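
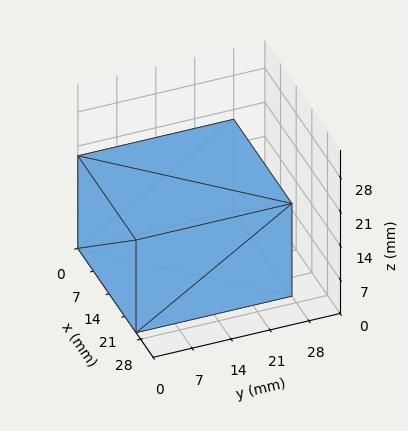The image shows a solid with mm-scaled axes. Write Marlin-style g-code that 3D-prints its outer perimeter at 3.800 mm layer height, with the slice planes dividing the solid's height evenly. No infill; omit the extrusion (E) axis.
Reading the render: the shape is a rectangular box, roughly 26 × 28 mm footprint and 19 mm tall (dimensions read to the nearest mm from the axis ticks). For the g-code, the solid's height is divided into equal slices at the stated Δz and each level perimeter traced with G1 moves after a G0 lift.

; perimeter-only toolpath
G21 ; units = mm
G90 ; absolute positioning
G28 ; home
; layer 1
G0 Z3.800
G0 X0.000 Y0.000
G1 X26.000 Y0.000
G1 X26.000 Y28.000
G1 X0.000 Y28.000
G1 X0.000 Y0.000
; layer 2
G0 Z7.600
G0 X0.000 Y0.000
G1 X26.000 Y0.000
G1 X26.000 Y28.000
G1 X0.000 Y28.000
G1 X0.000 Y0.000
; layer 3
G0 Z11.400
G0 X0.000 Y0.000
G1 X26.000 Y0.000
G1 X26.000 Y28.000
G1 X0.000 Y28.000
G1 X0.000 Y0.000
; layer 4
G0 Z15.200
G0 X0.000 Y0.000
G1 X26.000 Y0.000
G1 X26.000 Y28.000
G1 X0.000 Y28.000
G1 X0.000 Y0.000
; layer 5
G0 Z19.000
G0 X0.000 Y0.000
G1 X26.000 Y0.000
G1 X26.000 Y28.000
G1 X0.000 Y28.000
G1 X0.000 Y0.000
M2 ; end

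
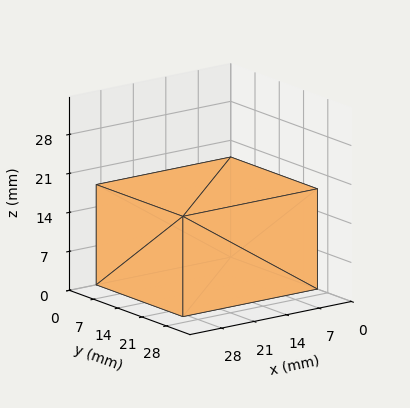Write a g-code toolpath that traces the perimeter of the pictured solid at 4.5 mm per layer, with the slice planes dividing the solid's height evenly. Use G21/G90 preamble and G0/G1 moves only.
Reading the render: the shape is a rectangular box, roughly 29 × 25 mm footprint and 18 mm tall (dimensions read to the nearest mm from the axis ticks). For the g-code, the solid's height is divided into equal slices at the stated Δz and each level perimeter traced with G1 moves after a G0 lift.

; perimeter-only toolpath
G21 ; units = mm
G90 ; absolute positioning
G28 ; home
; layer 1
G0 Z4.5
G0 X0.0 Y0.0
G1 X29.0 Y0.0
G1 X29.0 Y25.0
G1 X0.0 Y25.0
G1 X0.0 Y0.0
; layer 2
G0 Z9.0
G0 X0.0 Y0.0
G1 X29.0 Y0.0
G1 X29.0 Y25.0
G1 X0.0 Y25.0
G1 X0.0 Y0.0
; layer 3
G0 Z13.5
G0 X0.0 Y0.0
G1 X29.0 Y0.0
G1 X29.0 Y25.0
G1 X0.0 Y25.0
G1 X0.0 Y0.0
; layer 4
G0 Z18.0
G0 X0.0 Y0.0
G1 X29.0 Y0.0
G1 X29.0 Y25.0
G1 X0.0 Y25.0
G1 X0.0 Y0.0
M2 ; end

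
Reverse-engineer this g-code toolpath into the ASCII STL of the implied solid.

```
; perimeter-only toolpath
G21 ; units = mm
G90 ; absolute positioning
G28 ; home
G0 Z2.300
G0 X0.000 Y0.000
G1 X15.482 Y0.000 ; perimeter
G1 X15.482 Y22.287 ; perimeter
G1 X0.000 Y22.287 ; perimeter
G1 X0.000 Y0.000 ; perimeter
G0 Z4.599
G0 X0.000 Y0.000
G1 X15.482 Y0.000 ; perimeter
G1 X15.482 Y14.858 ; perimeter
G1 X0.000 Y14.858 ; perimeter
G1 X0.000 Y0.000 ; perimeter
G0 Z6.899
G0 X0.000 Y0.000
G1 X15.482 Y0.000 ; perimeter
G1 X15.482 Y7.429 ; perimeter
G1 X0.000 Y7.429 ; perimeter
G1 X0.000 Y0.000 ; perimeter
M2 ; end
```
solid part
  facet normal 0.0000 0.0000 -1.0000
    outer loop
      vertex 15.482 29.716 0.000
      vertex 15.482 0.000 0.000
      vertex 0.000 0.000 0.000
    endloop
  endfacet
  facet normal 0.0000 0.0000 -1.0000
    outer loop
      vertex 0.000 29.716 0.000
      vertex 15.482 29.716 0.000
      vertex 0.000 0.000 0.000
    endloop
  endfacet
  facet normal 0.0000 -1.0000 0.0000
    outer loop
      vertex 0.000 0.000 0.000
      vertex 15.482 0.000 0.000
      vertex 15.482 0.000 9.198
    endloop
  endfacet
  facet normal 0.0000 -1.0000 0.0000
    outer loop
      vertex 0.000 0.000 0.000
      vertex 15.482 0.000 9.198
      vertex 0.000 0.000 9.198
    endloop
  endfacet
  facet normal 0.0000 0.2957 0.9553
    outer loop
      vertex 0.000 0.000 9.198
      vertex 15.482 0.000 9.198
      vertex 15.482 29.716 0.000
    endloop
  endfacet
  facet normal 0.0000 0.2957 0.9553
    outer loop
      vertex 0.000 0.000 9.198
      vertex 15.482 29.716 0.000
      vertex 0.000 29.716 0.000
    endloop
  endfacet
  facet normal -1.0000 0.0000 0.0000
    outer loop
      vertex 0.000 0.000 9.198
      vertex 0.000 29.716 0.000
      vertex 0.000 0.000 0.000
    endloop
  endfacet
  facet normal 1.0000 0.0000 0.0000
    outer loop
      vertex 15.482 0.000 0.000
      vertex 15.482 29.716 0.000
      vertex 15.482 0.000 9.198
    endloop
  endfacet
endsolid part

The G0 Z moves step by Δz≈2.300 mm. The G1 loops shrink linearly with z, so the solid tapers from its base footprint up to z≈9.2. Closing with a flat bottom cap and the tapered top and triangulating gives 8 facets — a wedge (ramp): 15.5 × 29.7 mm base, rising to 9.2 mm along the y=0 edge and sloping linearly to z=0 at y=29.7.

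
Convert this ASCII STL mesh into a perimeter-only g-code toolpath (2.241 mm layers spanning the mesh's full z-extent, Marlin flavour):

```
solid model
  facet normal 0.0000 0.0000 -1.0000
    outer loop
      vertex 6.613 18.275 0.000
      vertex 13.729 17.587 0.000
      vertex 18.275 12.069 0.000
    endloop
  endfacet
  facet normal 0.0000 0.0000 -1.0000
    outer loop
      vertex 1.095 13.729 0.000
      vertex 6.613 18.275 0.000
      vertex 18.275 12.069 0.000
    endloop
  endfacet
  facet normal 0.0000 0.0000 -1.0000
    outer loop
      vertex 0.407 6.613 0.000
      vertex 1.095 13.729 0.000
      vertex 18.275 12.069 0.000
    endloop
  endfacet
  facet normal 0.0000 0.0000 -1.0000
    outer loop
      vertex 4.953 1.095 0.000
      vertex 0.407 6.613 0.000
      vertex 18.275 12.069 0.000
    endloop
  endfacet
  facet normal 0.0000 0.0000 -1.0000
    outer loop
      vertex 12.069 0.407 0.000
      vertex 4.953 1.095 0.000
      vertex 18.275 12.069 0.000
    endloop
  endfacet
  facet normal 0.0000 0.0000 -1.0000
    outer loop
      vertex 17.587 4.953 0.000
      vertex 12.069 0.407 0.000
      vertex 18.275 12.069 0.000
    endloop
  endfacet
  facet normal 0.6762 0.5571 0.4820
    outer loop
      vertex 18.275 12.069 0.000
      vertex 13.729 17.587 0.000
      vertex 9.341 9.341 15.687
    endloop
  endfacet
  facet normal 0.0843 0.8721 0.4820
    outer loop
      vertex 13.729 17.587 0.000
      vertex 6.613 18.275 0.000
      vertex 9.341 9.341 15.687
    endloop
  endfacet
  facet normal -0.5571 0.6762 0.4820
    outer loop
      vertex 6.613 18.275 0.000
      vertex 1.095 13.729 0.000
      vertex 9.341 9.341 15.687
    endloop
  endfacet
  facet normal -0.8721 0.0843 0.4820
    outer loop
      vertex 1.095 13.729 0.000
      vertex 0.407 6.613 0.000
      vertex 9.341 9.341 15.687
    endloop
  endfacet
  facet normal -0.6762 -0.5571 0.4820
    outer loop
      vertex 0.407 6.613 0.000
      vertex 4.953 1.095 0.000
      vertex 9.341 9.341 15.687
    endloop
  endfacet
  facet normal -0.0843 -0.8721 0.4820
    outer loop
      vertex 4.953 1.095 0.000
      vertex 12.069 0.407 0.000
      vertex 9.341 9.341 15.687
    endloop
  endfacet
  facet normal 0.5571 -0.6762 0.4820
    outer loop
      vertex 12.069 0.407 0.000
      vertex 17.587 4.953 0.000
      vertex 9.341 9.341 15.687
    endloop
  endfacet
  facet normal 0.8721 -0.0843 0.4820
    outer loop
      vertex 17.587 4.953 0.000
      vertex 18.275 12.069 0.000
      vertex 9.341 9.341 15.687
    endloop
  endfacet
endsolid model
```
; perimeter-only toolpath
G21 ; units = mm
G90 ; absolute positioning
G28 ; home
; layer 1
G0 Z2.241
G0 X16.999 Y11.679
G1 X13.102 Y16.409
G1 X7.003 Y16.999
G1 X2.273 Y13.102
G1 X1.683 Y7.003
G1 X5.580 Y2.273
G1 X11.679 Y1.683
G1 X16.409 Y5.580
G1 X16.999 Y11.679
; layer 2
G0 Z4.482
G0 X15.722 Y11.290
G1 X12.475 Y15.231
G1 X7.392 Y15.722
G1 X3.451 Y12.475
G1 X2.960 Y7.392
G1 X6.207 Y3.451
G1 X11.290 Y2.960
G1 X15.231 Y6.207
G1 X15.722 Y11.290
; layer 3
G0 Z6.723
G0 X14.446 Y10.900
G1 X11.848 Y14.053
G1 X7.782 Y14.446
G1 X4.629 Y11.848
G1 X4.236 Y7.782
G1 X6.834 Y4.629
G1 X10.900 Y4.236
G1 X14.053 Y6.834
G1 X14.446 Y10.900
; layer 4
G0 Z8.964
G0 X13.170 Y10.510
G1 X11.222 Y12.875
G1 X8.172 Y13.170
G1 X5.807 Y11.222
G1 X5.512 Y8.172
G1 X7.460 Y5.807
G1 X10.510 Y5.512
G1 X12.875 Y7.460
G1 X13.170 Y10.510
; layer 5
G0 Z11.205
G0 X11.894 Y10.120
G1 X10.595 Y11.697
G1 X8.562 Y11.894
G1 X6.985 Y10.595
G1 X6.788 Y8.562
G1 X8.087 Y6.985
G1 X10.120 Y6.788
G1 X11.697 Y8.087
G1 X11.894 Y10.120
; layer 6
G0 Z13.446
G0 X10.617 Y9.731
G1 X9.968 Y10.519
G1 X8.951 Y10.617
G1 X8.163 Y9.968
G1 X8.065 Y8.951
G1 X8.714 Y8.163
G1 X9.731 Y8.065
G1 X10.519 Y8.714
G1 X10.617 Y9.731
M2 ; end

The solid is a regular 8-sided pyramid, base circumscribed radius ≈ 9.34 mm, apex at z ≈ 15.7 mm. Slicing at Δz = 2.241 mm — 7 equal slices spanning the solid's height, so layer i sits at z = i·h/7 — gives 6 non-empty perimeters. Each is a 8-segment closed polygon; G0 lifts to the layer z and rapids to the start vertex, then G1 traces the edges. The cross-section shrinks linearly with z (the slice at the apex is degenerate and omitted).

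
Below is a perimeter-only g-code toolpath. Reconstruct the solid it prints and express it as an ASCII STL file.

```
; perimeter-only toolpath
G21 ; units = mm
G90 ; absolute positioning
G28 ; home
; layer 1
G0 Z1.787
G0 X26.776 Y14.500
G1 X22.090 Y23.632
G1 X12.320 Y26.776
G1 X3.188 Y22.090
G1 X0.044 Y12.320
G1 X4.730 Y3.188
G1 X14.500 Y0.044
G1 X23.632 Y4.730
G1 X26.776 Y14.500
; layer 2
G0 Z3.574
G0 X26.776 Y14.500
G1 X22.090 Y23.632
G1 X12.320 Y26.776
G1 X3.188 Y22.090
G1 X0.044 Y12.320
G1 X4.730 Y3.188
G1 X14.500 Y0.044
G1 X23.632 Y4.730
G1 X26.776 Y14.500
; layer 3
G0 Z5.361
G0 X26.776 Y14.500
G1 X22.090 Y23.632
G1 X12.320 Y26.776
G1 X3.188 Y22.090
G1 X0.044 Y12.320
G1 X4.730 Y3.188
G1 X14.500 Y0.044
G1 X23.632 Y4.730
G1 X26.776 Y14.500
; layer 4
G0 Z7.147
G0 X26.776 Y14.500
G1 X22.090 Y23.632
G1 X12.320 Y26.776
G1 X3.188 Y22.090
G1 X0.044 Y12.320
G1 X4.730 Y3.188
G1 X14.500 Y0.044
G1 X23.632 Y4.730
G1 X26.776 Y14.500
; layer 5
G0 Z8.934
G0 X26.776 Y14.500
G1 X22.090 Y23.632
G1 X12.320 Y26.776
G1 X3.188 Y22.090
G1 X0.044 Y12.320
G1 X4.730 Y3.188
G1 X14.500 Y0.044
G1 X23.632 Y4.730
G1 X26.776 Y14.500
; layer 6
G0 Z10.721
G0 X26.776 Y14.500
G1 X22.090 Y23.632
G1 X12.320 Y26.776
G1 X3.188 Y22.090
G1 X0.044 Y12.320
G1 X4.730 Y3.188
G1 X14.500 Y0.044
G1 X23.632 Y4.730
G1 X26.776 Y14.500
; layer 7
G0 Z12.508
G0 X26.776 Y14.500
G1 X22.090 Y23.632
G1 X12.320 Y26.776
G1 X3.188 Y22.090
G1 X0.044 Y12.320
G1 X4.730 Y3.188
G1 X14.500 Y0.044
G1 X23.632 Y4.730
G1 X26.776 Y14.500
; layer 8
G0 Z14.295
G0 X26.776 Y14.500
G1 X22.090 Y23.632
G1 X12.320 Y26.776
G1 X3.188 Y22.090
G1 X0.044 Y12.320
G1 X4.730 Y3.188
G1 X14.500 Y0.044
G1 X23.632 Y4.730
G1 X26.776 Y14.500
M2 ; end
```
solid part
  facet normal 0.0000 0.0000 -1.0000
    outer loop
      vertex 12.320 26.776 0.000
      vertex 22.090 23.632 0.000
      vertex 26.776 14.500 0.000
    endloop
  endfacet
  facet normal 0.0000 0.0000 -1.0000
    outer loop
      vertex 3.188 22.090 0.000
      vertex 12.320 26.776 0.000
      vertex 26.776 14.500 0.000
    endloop
  endfacet
  facet normal 0.0000 0.0000 -1.0000
    outer loop
      vertex 0.044 12.320 0.000
      vertex 3.188 22.090 0.000
      vertex 26.776 14.500 0.000
    endloop
  endfacet
  facet normal 0.0000 0.0000 -1.0000
    outer loop
      vertex 4.730 3.188 0.000
      vertex 0.044 12.320 0.000
      vertex 26.776 14.500 0.000
    endloop
  endfacet
  facet normal 0.0000 0.0000 -1.0000
    outer loop
      vertex 14.500 0.044 0.000
      vertex 4.730 3.188 0.000
      vertex 26.776 14.500 0.000
    endloop
  endfacet
  facet normal 0.0000 0.0000 -1.0000
    outer loop
      vertex 23.632 4.730 0.000
      vertex 14.500 0.044 0.000
      vertex 26.776 14.500 0.000
    endloop
  endfacet
  facet normal 0.0000 0.0000 1.0000
    outer loop
      vertex 26.776 14.500 14.295
      vertex 22.090 23.632 14.295
      vertex 12.320 26.776 14.295
    endloop
  endfacet
  facet normal 0.0000 0.0000 1.0000
    outer loop
      vertex 26.776 14.500 14.295
      vertex 12.320 26.776 14.295
      vertex 3.188 22.090 14.295
    endloop
  endfacet
  facet normal 0.0000 0.0000 1.0000
    outer loop
      vertex 26.776 14.500 14.295
      vertex 3.188 22.090 14.295
      vertex 0.044 12.320 14.295
    endloop
  endfacet
  facet normal 0.0000 0.0000 1.0000
    outer loop
      vertex 26.776 14.500 14.295
      vertex 0.044 12.320 14.295
      vertex 4.730 3.188 14.295
    endloop
  endfacet
  facet normal 0.0000 0.0000 1.0000
    outer loop
      vertex 26.776 14.500 14.295
      vertex 4.730 3.188 14.295
      vertex 14.500 0.044 14.295
    endloop
  endfacet
  facet normal 0.0000 0.0000 1.0000
    outer loop
      vertex 26.776 14.500 14.295
      vertex 14.500 0.044 14.295
      vertex 23.632 4.730 14.295
    endloop
  endfacet
  facet normal 0.8897 0.4565 0.0000
    outer loop
      vertex 26.776 14.500 0.000
      vertex 22.090 23.632 0.000
      vertex 22.090 23.632 14.295
    endloop
  endfacet
  facet normal 0.8897 0.4565 0.0000
    outer loop
      vertex 26.776 14.500 0.000
      vertex 22.090 23.632 14.295
      vertex 26.776 14.500 14.295
    endloop
  endfacet
  facet normal 0.3063 0.9519 0.0000
    outer loop
      vertex 22.090 23.632 0.000
      vertex 12.320 26.776 0.000
      vertex 12.320 26.776 14.295
    endloop
  endfacet
  facet normal 0.3063 0.9519 0.0000
    outer loop
      vertex 22.090 23.632 0.000
      vertex 12.320 26.776 14.295
      vertex 22.090 23.632 14.295
    endloop
  endfacet
  facet normal -0.4565 0.8897 0.0000
    outer loop
      vertex 12.320 26.776 0.000
      vertex 3.188 22.090 0.000
      vertex 3.188 22.090 14.295
    endloop
  endfacet
  facet normal -0.4565 0.8897 0.0000
    outer loop
      vertex 12.320 26.776 0.000
      vertex 3.188 22.090 14.295
      vertex 12.320 26.776 14.295
    endloop
  endfacet
  facet normal -0.9519 0.3063 0.0000
    outer loop
      vertex 3.188 22.090 0.000
      vertex 0.044 12.320 0.000
      vertex 0.044 12.320 14.295
    endloop
  endfacet
  facet normal -0.9519 0.3063 0.0000
    outer loop
      vertex 3.188 22.090 0.000
      vertex 0.044 12.320 14.295
      vertex 3.188 22.090 14.295
    endloop
  endfacet
  facet normal -0.8897 -0.4565 0.0000
    outer loop
      vertex 0.044 12.320 0.000
      vertex 4.730 3.188 0.000
      vertex 4.730 3.188 14.295
    endloop
  endfacet
  facet normal -0.8897 -0.4565 0.0000
    outer loop
      vertex 0.044 12.320 0.000
      vertex 4.730 3.188 14.295
      vertex 0.044 12.320 14.295
    endloop
  endfacet
  facet normal -0.3063 -0.9519 0.0000
    outer loop
      vertex 4.730 3.188 0.000
      vertex 14.500 0.044 0.000
      vertex 14.500 0.044 14.295
    endloop
  endfacet
  facet normal -0.3063 -0.9519 0.0000
    outer loop
      vertex 4.730 3.188 0.000
      vertex 14.500 0.044 14.295
      vertex 4.730 3.188 14.295
    endloop
  endfacet
  facet normal 0.4565 -0.8897 0.0000
    outer loop
      vertex 14.500 0.044 0.000
      vertex 23.632 4.730 0.000
      vertex 23.632 4.730 14.295
    endloop
  endfacet
  facet normal 0.4565 -0.8897 0.0000
    outer loop
      vertex 14.500 0.044 0.000
      vertex 23.632 4.730 14.295
      vertex 14.500 0.044 14.295
    endloop
  endfacet
  facet normal 0.9519 -0.3063 0.0000
    outer loop
      vertex 23.632 4.730 0.000
      vertex 26.776 14.500 0.000
      vertex 26.776 14.500 14.295
    endloop
  endfacet
  facet normal 0.9519 -0.3063 0.0000
    outer loop
      vertex 23.632 4.730 0.000
      vertex 26.776 14.500 14.295
      vertex 23.632 4.730 14.295
    endloop
  endfacet
endsolid part

The G0 Z moves step by Δz≈1.787 mm. Every layer's G1 loop is the same polygon, so the solid is a straight extrusion of it from z=0 to z≈14.3. Closing with flat bottom and top caps and triangulating gives 28 facets — a regular 8-sided prism (a cylinder approximated with 8 flat sides), circumscribed radius ≈ 13.4 mm, height ≈ 14.3 mm.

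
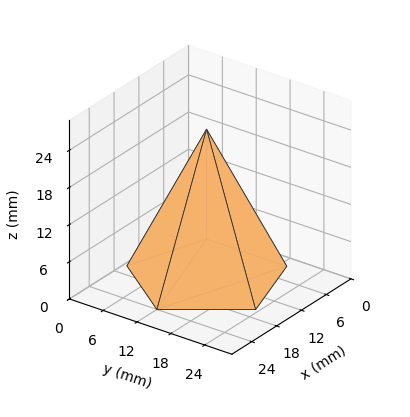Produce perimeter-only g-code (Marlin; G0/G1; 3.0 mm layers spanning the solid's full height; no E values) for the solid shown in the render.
Reading the render: the shape is a regular 5-sided pyramid, base circumscribed radius ≈ 12 mm, apex at z ≈ 24 mm (dimensions read to the nearest mm from the axis ticks). For the g-code, the solid's height is divided into equal slices at the stated Δz and each level perimeter traced with G1 moves after a G0 lift.

; perimeter-only toolpath
G21 ; units = mm
G90 ; absolute positioning
G28 ; home
; layer 1
G0 Z3.0
G0 X22.5 Y12.0
G1 X15.2 Y22.0
G1 X3.5 Y18.2
G1 X3.5 Y5.8
G1 X15.2 Y2.0
G1 X22.5 Y12.0
; layer 2
G0 Z6.0
G0 X21.0 Y12.0
G1 X14.8 Y20.5
G1 X4.7 Y17.3
G1 X4.7 Y6.7
G1 X14.8 Y3.5
G1 X21.0 Y12.0
; layer 3
G0 Z9.0
G0 X19.5 Y12.0
G1 X14.3 Y19.1
G1 X5.9 Y16.4
G1 X5.9 Y7.6
G1 X14.3 Y4.9
G1 X19.5 Y12.0
; layer 4
G0 Z12.0
G0 X18.0 Y12.0
G1 X13.8 Y17.7
G1 X7.2 Y15.6
G1 X7.2 Y8.4
G1 X13.8 Y6.3
G1 X18.0 Y12.0
; layer 5
G0 Z15.0
G0 X16.5 Y12.0
G1 X13.4 Y16.3
G1 X8.4 Y14.7
G1 X8.4 Y9.3
G1 X13.4 Y7.7
G1 X16.5 Y12.0
; layer 6
G0 Z18.0
G0 X15.0 Y12.0
G1 X12.9 Y14.8
G1 X9.6 Y13.8
G1 X9.6 Y10.2
G1 X12.9 Y9.2
G1 X15.0 Y12.0
; layer 7
G0 Z21.0
G0 X13.5 Y12.0
G1 X12.5 Y13.4
G1 X10.8 Y12.9
G1 X10.8 Y11.1
G1 X12.5 Y10.6
G1 X13.5 Y12.0
M2 ; end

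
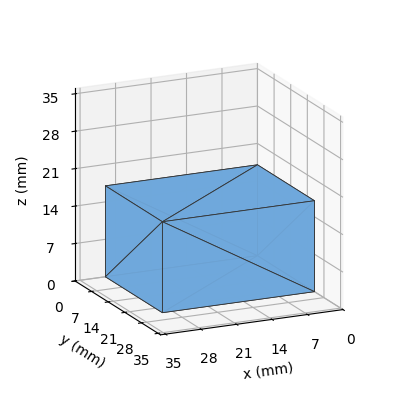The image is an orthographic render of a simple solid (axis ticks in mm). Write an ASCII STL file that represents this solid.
Reading the render: the shape is a rectangular box, roughly 30 × 24 mm footprint and 17 mm tall (dimensions read to the nearest mm from the axis ticks). For the STL, each face is triangulated and given an outward normal.

solid part
  facet normal 0.0000 0.0000 -1.0000
    outer loop
      vertex 30.000 24.000 0.000
      vertex 30.000 0.000 0.000
      vertex 0.000 0.000 0.000
    endloop
  endfacet
  facet normal 0.0000 0.0000 -1.0000
    outer loop
      vertex 0.000 24.000 0.000
      vertex 30.000 24.000 0.000
      vertex 0.000 0.000 0.000
    endloop
  endfacet
  facet normal 0.0000 0.0000 1.0000
    outer loop
      vertex 0.000 0.000 17.000
      vertex 30.000 0.000 17.000
      vertex 30.000 24.000 17.000
    endloop
  endfacet
  facet normal 0.0000 0.0000 1.0000
    outer loop
      vertex 0.000 0.000 17.000
      vertex 30.000 24.000 17.000
      vertex 0.000 24.000 17.000
    endloop
  endfacet
  facet normal 0.0000 -1.0000 0.0000
    outer loop
      vertex 0.000 0.000 0.000
      vertex 30.000 0.000 0.000
      vertex 30.000 0.000 17.000
    endloop
  endfacet
  facet normal 0.0000 -1.0000 0.0000
    outer loop
      vertex 0.000 0.000 0.000
      vertex 30.000 0.000 17.000
      vertex 0.000 0.000 17.000
    endloop
  endfacet
  facet normal 0.0000 1.0000 0.0000
    outer loop
      vertex 30.000 24.000 17.000
      vertex 30.000 24.000 0.000
      vertex 0.000 24.000 0.000
    endloop
  endfacet
  facet normal 0.0000 1.0000 0.0000
    outer loop
      vertex 0.000 24.000 17.000
      vertex 30.000 24.000 17.000
      vertex 0.000 24.000 0.000
    endloop
  endfacet
  facet normal -1.0000 0.0000 0.0000
    outer loop
      vertex 0.000 24.000 17.000
      vertex 0.000 24.000 0.000
      vertex 0.000 0.000 0.000
    endloop
  endfacet
  facet normal -1.0000 0.0000 0.0000
    outer loop
      vertex 0.000 0.000 17.000
      vertex 0.000 24.000 17.000
      vertex 0.000 0.000 0.000
    endloop
  endfacet
  facet normal 1.0000 0.0000 0.0000
    outer loop
      vertex 30.000 0.000 0.000
      vertex 30.000 24.000 0.000
      vertex 30.000 24.000 17.000
    endloop
  endfacet
  facet normal 1.0000 0.0000 0.0000
    outer loop
      vertex 30.000 0.000 0.000
      vertex 30.000 24.000 17.000
      vertex 30.000 0.000 17.000
    endloop
  endfacet
endsolid part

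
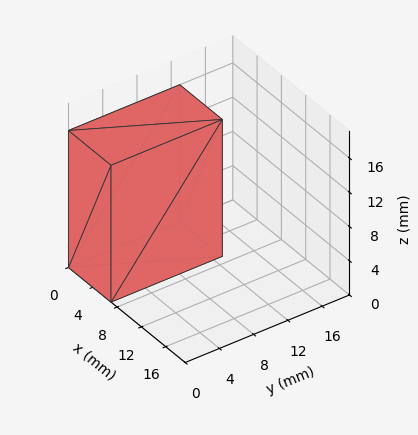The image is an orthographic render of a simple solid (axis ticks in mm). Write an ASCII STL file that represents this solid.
Reading the render: the shape is a rectangular box, roughly 7 × 13 mm footprint and 16 mm tall (dimensions read to the nearest mm from the axis ticks). For the STL, each face is triangulated and given an outward normal.

solid part
  facet normal 0.0000 0.0000 -1.0000
    outer loop
      vertex 7.00 13.00 0.00
      vertex 7.00 0.00 0.00
      vertex 0.00 0.00 0.00
    endloop
  endfacet
  facet normal 0.0000 0.0000 -1.0000
    outer loop
      vertex 0.00 13.00 0.00
      vertex 7.00 13.00 0.00
      vertex 0.00 0.00 0.00
    endloop
  endfacet
  facet normal 0.0000 0.0000 1.0000
    outer loop
      vertex 0.00 0.00 16.00
      vertex 7.00 0.00 16.00
      vertex 7.00 13.00 16.00
    endloop
  endfacet
  facet normal 0.0000 0.0000 1.0000
    outer loop
      vertex 0.00 0.00 16.00
      vertex 7.00 13.00 16.00
      vertex 0.00 13.00 16.00
    endloop
  endfacet
  facet normal 0.0000 -1.0000 0.0000
    outer loop
      vertex 0.00 0.00 0.00
      vertex 7.00 0.00 0.00
      vertex 7.00 0.00 16.00
    endloop
  endfacet
  facet normal 0.0000 -1.0000 0.0000
    outer loop
      vertex 0.00 0.00 0.00
      vertex 7.00 0.00 16.00
      vertex 0.00 0.00 16.00
    endloop
  endfacet
  facet normal 0.0000 1.0000 0.0000
    outer loop
      vertex 7.00 13.00 16.00
      vertex 7.00 13.00 0.00
      vertex 0.00 13.00 0.00
    endloop
  endfacet
  facet normal 0.0000 1.0000 0.0000
    outer loop
      vertex 0.00 13.00 16.00
      vertex 7.00 13.00 16.00
      vertex 0.00 13.00 0.00
    endloop
  endfacet
  facet normal -1.0000 0.0000 0.0000
    outer loop
      vertex 0.00 13.00 16.00
      vertex 0.00 13.00 0.00
      vertex 0.00 0.00 0.00
    endloop
  endfacet
  facet normal -1.0000 0.0000 0.0000
    outer loop
      vertex 0.00 0.00 16.00
      vertex 0.00 13.00 16.00
      vertex 0.00 0.00 0.00
    endloop
  endfacet
  facet normal 1.0000 0.0000 0.0000
    outer loop
      vertex 7.00 0.00 0.00
      vertex 7.00 13.00 0.00
      vertex 7.00 13.00 16.00
    endloop
  endfacet
  facet normal 1.0000 0.0000 0.0000
    outer loop
      vertex 7.00 0.00 0.00
      vertex 7.00 13.00 16.00
      vertex 7.00 0.00 16.00
    endloop
  endfacet
endsolid part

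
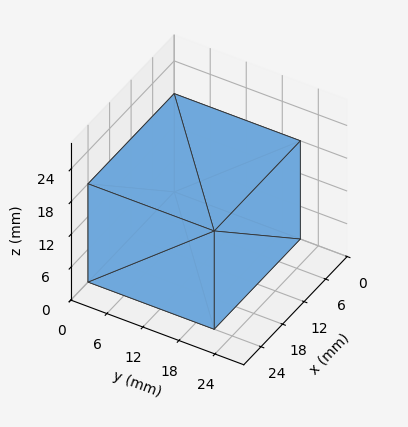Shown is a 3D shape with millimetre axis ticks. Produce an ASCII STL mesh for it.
Reading the render: the shape is a rectangular box, roughly 24 × 21 mm footprint and 18 mm tall (dimensions read to the nearest mm from the axis ticks). For the STL, each face is triangulated and given an outward normal.

solid part
  facet normal 0.0000 0.0000 -1.0000
    outer loop
      vertex 24.00 21.00 0.00
      vertex 24.00 0.00 0.00
      vertex 0.00 0.00 0.00
    endloop
  endfacet
  facet normal 0.0000 0.0000 -1.0000
    outer loop
      vertex 0.00 21.00 0.00
      vertex 24.00 21.00 0.00
      vertex 0.00 0.00 0.00
    endloop
  endfacet
  facet normal 0.0000 0.0000 1.0000
    outer loop
      vertex 0.00 0.00 18.00
      vertex 24.00 0.00 18.00
      vertex 24.00 21.00 18.00
    endloop
  endfacet
  facet normal 0.0000 0.0000 1.0000
    outer loop
      vertex 0.00 0.00 18.00
      vertex 24.00 21.00 18.00
      vertex 0.00 21.00 18.00
    endloop
  endfacet
  facet normal 0.0000 -1.0000 0.0000
    outer loop
      vertex 0.00 0.00 0.00
      vertex 24.00 0.00 0.00
      vertex 24.00 0.00 18.00
    endloop
  endfacet
  facet normal 0.0000 -1.0000 0.0000
    outer loop
      vertex 0.00 0.00 0.00
      vertex 24.00 0.00 18.00
      vertex 0.00 0.00 18.00
    endloop
  endfacet
  facet normal 0.0000 1.0000 0.0000
    outer loop
      vertex 24.00 21.00 18.00
      vertex 24.00 21.00 0.00
      vertex 0.00 21.00 0.00
    endloop
  endfacet
  facet normal 0.0000 1.0000 0.0000
    outer loop
      vertex 0.00 21.00 18.00
      vertex 24.00 21.00 18.00
      vertex 0.00 21.00 0.00
    endloop
  endfacet
  facet normal -1.0000 0.0000 0.0000
    outer loop
      vertex 0.00 21.00 18.00
      vertex 0.00 21.00 0.00
      vertex 0.00 0.00 0.00
    endloop
  endfacet
  facet normal -1.0000 0.0000 0.0000
    outer loop
      vertex 0.00 0.00 18.00
      vertex 0.00 21.00 18.00
      vertex 0.00 0.00 0.00
    endloop
  endfacet
  facet normal 1.0000 0.0000 0.0000
    outer loop
      vertex 24.00 0.00 0.00
      vertex 24.00 21.00 0.00
      vertex 24.00 21.00 18.00
    endloop
  endfacet
  facet normal 1.0000 0.0000 0.0000
    outer loop
      vertex 24.00 0.00 0.00
      vertex 24.00 21.00 18.00
      vertex 24.00 0.00 18.00
    endloop
  endfacet
endsolid part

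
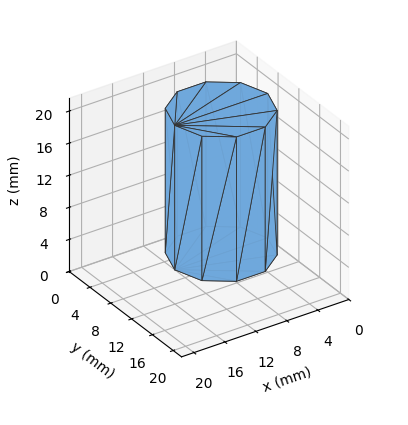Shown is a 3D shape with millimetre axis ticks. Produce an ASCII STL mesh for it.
Reading the render: the shape is a regular 10-sided prism (a cylinder approximated with 10 flat sides), circumscribed radius ≈ 6 mm, height ≈ 18 mm (dimensions read to the nearest mm from the axis ticks). For the STL, each face is triangulated and given an outward normal.

solid part
  facet normal 0.0000 0.0000 -1.0000
    outer loop
      vertex 7.854 11.706 0.000
      vertex 10.854 9.527 0.000
      vertex 12.000 6.000 0.000
    endloop
  endfacet
  facet normal 0.0000 0.0000 -1.0000
    outer loop
      vertex 4.146 11.706 0.000
      vertex 7.854 11.706 0.000
      vertex 12.000 6.000 0.000
    endloop
  endfacet
  facet normal 0.0000 0.0000 -1.0000
    outer loop
      vertex 1.146 9.527 0.000
      vertex 4.146 11.706 0.000
      vertex 12.000 6.000 0.000
    endloop
  endfacet
  facet normal 0.0000 0.0000 -1.0000
    outer loop
      vertex 0.000 6.000 0.000
      vertex 1.146 9.527 0.000
      vertex 12.000 6.000 0.000
    endloop
  endfacet
  facet normal 0.0000 0.0000 -1.0000
    outer loop
      vertex 1.146 2.473 0.000
      vertex 0.000 6.000 0.000
      vertex 12.000 6.000 0.000
    endloop
  endfacet
  facet normal 0.0000 0.0000 -1.0000
    outer loop
      vertex 4.146 0.294 0.000
      vertex 1.146 2.473 0.000
      vertex 12.000 6.000 0.000
    endloop
  endfacet
  facet normal 0.0000 0.0000 -1.0000
    outer loop
      vertex 7.854 0.294 0.000
      vertex 4.146 0.294 0.000
      vertex 12.000 6.000 0.000
    endloop
  endfacet
  facet normal 0.0000 0.0000 -1.0000
    outer loop
      vertex 10.854 2.473 0.000
      vertex 7.854 0.294 0.000
      vertex 12.000 6.000 0.000
    endloop
  endfacet
  facet normal 0.0000 0.0000 1.0000
    outer loop
      vertex 12.000 6.000 18.000
      vertex 10.854 9.527 18.000
      vertex 7.854 11.706 18.000
    endloop
  endfacet
  facet normal 0.0000 0.0000 1.0000
    outer loop
      vertex 12.000 6.000 18.000
      vertex 7.854 11.706 18.000
      vertex 4.146 11.706 18.000
    endloop
  endfacet
  facet normal 0.0000 0.0000 1.0000
    outer loop
      vertex 12.000 6.000 18.000
      vertex 4.146 11.706 18.000
      vertex 1.146 9.527 18.000
    endloop
  endfacet
  facet normal 0.0000 0.0000 1.0000
    outer loop
      vertex 12.000 6.000 18.000
      vertex 1.146 9.527 18.000
      vertex 0.000 6.000 18.000
    endloop
  endfacet
  facet normal 0.0000 0.0000 1.0000
    outer loop
      vertex 12.000 6.000 18.000
      vertex 0.000 6.000 18.000
      vertex 1.146 2.473 18.000
    endloop
  endfacet
  facet normal 0.0000 0.0000 1.0000
    outer loop
      vertex 12.000 6.000 18.000
      vertex 1.146 2.473 18.000
      vertex 4.146 0.294 18.000
    endloop
  endfacet
  facet normal 0.0000 0.0000 1.0000
    outer loop
      vertex 12.000 6.000 18.000
      vertex 4.146 0.294 18.000
      vertex 7.854 0.294 18.000
    endloop
  endfacet
  facet normal 0.0000 0.0000 1.0000
    outer loop
      vertex 12.000 6.000 18.000
      vertex 7.854 0.294 18.000
      vertex 10.854 2.473 18.000
    endloop
  endfacet
  facet normal 0.9511 0.3090 0.0000
    outer loop
      vertex 12.000 6.000 0.000
      vertex 10.854 9.527 0.000
      vertex 10.854 9.527 18.000
    endloop
  endfacet
  facet normal 0.9511 0.3090 0.0000
    outer loop
      vertex 12.000 6.000 0.000
      vertex 10.854 9.527 18.000
      vertex 12.000 6.000 18.000
    endloop
  endfacet
  facet normal 0.5877 0.8091 0.0000
    outer loop
      vertex 10.854 9.527 0.000
      vertex 7.854 11.706 0.000
      vertex 7.854 11.706 18.000
    endloop
  endfacet
  facet normal 0.5877 0.8091 0.0000
    outer loop
      vertex 10.854 9.527 0.000
      vertex 7.854 11.706 18.000
      vertex 10.854 9.527 18.000
    endloop
  endfacet
  facet normal 0.0000 1.0000 0.0000
    outer loop
      vertex 7.854 11.706 0.000
      vertex 4.146 11.706 0.000
      vertex 4.146 11.706 18.000
    endloop
  endfacet
  facet normal 0.0000 1.0000 0.0000
    outer loop
      vertex 7.854 11.706 0.000
      vertex 4.146 11.706 18.000
      vertex 7.854 11.706 18.000
    endloop
  endfacet
  facet normal -0.5877 0.8091 0.0000
    outer loop
      vertex 4.146 11.706 0.000
      vertex 1.146 9.527 0.000
      vertex 1.146 9.527 18.000
    endloop
  endfacet
  facet normal -0.5877 0.8091 0.0000
    outer loop
      vertex 4.146 11.706 0.000
      vertex 1.146 9.527 18.000
      vertex 4.146 11.706 18.000
    endloop
  endfacet
  facet normal -0.9511 0.3090 0.0000
    outer loop
      vertex 1.146 9.527 0.000
      vertex 0.000 6.000 0.000
      vertex 0.000 6.000 18.000
    endloop
  endfacet
  facet normal -0.9511 0.3090 0.0000
    outer loop
      vertex 1.146 9.527 0.000
      vertex 0.000 6.000 18.000
      vertex 1.146 9.527 18.000
    endloop
  endfacet
  facet normal -0.9511 -0.3090 0.0000
    outer loop
      vertex 0.000 6.000 0.000
      vertex 1.146 2.473 0.000
      vertex 1.146 2.473 18.000
    endloop
  endfacet
  facet normal -0.9511 -0.3090 0.0000
    outer loop
      vertex 0.000 6.000 0.000
      vertex 1.146 2.473 18.000
      vertex 0.000 6.000 18.000
    endloop
  endfacet
  facet normal -0.5877 -0.8091 0.0000
    outer loop
      vertex 1.146 2.473 0.000
      vertex 4.146 0.294 0.000
      vertex 4.146 0.294 18.000
    endloop
  endfacet
  facet normal -0.5877 -0.8091 0.0000
    outer loop
      vertex 1.146 2.473 0.000
      vertex 4.146 0.294 18.000
      vertex 1.146 2.473 18.000
    endloop
  endfacet
  facet normal 0.0000 -1.0000 0.0000
    outer loop
      vertex 4.146 0.294 0.000
      vertex 7.854 0.294 0.000
      vertex 7.854 0.294 18.000
    endloop
  endfacet
  facet normal 0.0000 -1.0000 0.0000
    outer loop
      vertex 4.146 0.294 0.000
      vertex 7.854 0.294 18.000
      vertex 4.146 0.294 18.000
    endloop
  endfacet
  facet normal 0.5877 -0.8091 0.0000
    outer loop
      vertex 7.854 0.294 0.000
      vertex 10.854 2.473 0.000
      vertex 10.854 2.473 18.000
    endloop
  endfacet
  facet normal 0.5877 -0.8091 0.0000
    outer loop
      vertex 7.854 0.294 0.000
      vertex 10.854 2.473 18.000
      vertex 7.854 0.294 18.000
    endloop
  endfacet
  facet normal 0.9511 -0.3090 0.0000
    outer loop
      vertex 10.854 2.473 0.000
      vertex 12.000 6.000 0.000
      vertex 12.000 6.000 18.000
    endloop
  endfacet
  facet normal 0.9511 -0.3090 0.0000
    outer loop
      vertex 10.854 2.473 0.000
      vertex 12.000 6.000 18.000
      vertex 10.854 2.473 18.000
    endloop
  endfacet
endsolid part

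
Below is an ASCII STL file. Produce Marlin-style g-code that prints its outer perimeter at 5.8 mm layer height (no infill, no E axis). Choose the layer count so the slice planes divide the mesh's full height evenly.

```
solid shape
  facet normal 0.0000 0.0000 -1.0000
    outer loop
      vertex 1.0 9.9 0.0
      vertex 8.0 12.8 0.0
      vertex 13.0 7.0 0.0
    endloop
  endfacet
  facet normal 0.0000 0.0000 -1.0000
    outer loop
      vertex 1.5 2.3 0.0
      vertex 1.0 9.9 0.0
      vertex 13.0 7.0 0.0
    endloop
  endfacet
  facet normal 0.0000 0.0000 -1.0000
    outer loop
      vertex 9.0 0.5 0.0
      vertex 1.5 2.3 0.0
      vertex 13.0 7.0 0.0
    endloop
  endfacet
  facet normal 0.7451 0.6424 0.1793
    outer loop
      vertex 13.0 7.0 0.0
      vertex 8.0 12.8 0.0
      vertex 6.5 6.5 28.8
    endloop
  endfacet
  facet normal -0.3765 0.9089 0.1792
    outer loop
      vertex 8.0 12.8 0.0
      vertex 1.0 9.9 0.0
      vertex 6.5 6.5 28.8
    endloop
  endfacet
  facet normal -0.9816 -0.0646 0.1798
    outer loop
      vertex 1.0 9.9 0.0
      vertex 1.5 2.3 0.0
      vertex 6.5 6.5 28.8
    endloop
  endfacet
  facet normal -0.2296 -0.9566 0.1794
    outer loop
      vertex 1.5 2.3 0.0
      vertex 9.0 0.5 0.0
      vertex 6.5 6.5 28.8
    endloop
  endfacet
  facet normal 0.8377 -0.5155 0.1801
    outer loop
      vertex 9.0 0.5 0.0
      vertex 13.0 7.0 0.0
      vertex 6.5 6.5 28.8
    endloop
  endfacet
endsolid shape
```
; perimeter-only toolpath
G21 ; units = mm
G90 ; absolute positioning
G28 ; home
; layer 1
G0 Z5.8
G0 X11.7 Y6.9
G1 X7.7 Y11.5
G1 X2.1 Y9.2
G1 X2.5 Y3.1
G1 X8.5 Y1.7
G1 X11.7 Y6.9
; layer 2
G0 Z11.5
G0 X10.4 Y6.8
G1 X7.4 Y10.3
G1 X3.2 Y8.5
G1 X3.5 Y4.0
G1 X8.0 Y2.9
G1 X10.4 Y6.8
; layer 3
G0 Z17.3
G0 X9.1 Y6.7
G1 X7.1 Y9.0
G1 X4.3 Y7.9
G1 X4.5 Y4.8
G1 X7.5 Y4.1
G1 X9.1 Y6.7
; layer 4
G0 Z23.0
G0 X7.8 Y6.6
G1 X6.8 Y7.8
G1 X5.4 Y7.2
G1 X5.5 Y5.7
G1 X7.0 Y5.3
G1 X7.8 Y6.6
M2 ; end

The solid is a regular 5-sided pyramid, base circumscribed radius ≈ 6.5 mm, apex at z ≈ 28.8 mm. Slicing at Δz = 5.8 mm — 5 equal slices spanning the solid's height, so layer i sits at z = i·h/5 — gives 4 non-empty perimeters. Each is a 5-segment closed polygon; G0 lifts to the layer z and rapids to the start vertex, then G1 traces the edges. The cross-section shrinks linearly with z (the slice at the apex is degenerate and omitted).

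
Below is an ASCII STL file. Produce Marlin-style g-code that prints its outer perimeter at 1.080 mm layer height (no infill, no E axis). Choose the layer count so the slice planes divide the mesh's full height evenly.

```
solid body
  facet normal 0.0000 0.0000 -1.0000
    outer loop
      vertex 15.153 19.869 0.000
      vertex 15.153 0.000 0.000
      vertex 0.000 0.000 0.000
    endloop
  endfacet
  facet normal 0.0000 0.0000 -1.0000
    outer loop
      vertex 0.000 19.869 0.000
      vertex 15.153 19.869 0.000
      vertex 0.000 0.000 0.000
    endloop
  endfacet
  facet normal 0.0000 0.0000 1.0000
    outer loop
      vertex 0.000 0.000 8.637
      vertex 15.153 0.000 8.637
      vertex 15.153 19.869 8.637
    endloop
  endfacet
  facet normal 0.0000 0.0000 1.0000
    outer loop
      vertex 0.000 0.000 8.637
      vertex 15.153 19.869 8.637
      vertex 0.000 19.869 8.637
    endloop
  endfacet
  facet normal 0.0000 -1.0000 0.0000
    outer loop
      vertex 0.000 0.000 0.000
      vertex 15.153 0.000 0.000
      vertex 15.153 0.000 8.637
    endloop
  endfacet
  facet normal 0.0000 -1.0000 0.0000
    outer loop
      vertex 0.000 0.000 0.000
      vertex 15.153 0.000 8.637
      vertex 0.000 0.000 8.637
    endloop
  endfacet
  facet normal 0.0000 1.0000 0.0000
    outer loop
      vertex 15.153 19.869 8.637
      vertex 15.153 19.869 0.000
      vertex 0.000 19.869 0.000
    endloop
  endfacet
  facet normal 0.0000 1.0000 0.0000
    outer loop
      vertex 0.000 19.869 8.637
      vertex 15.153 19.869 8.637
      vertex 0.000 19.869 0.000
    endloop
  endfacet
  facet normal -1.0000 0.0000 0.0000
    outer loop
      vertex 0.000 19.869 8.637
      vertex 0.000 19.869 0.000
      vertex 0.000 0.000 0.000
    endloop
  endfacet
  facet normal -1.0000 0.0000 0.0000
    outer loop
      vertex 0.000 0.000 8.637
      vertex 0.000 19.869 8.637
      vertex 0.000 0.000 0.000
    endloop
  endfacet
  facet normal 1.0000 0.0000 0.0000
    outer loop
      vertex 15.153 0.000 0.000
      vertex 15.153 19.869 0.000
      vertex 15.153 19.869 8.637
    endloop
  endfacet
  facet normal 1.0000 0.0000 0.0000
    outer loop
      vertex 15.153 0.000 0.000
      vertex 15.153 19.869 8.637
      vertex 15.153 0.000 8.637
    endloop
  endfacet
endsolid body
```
; perimeter-only toolpath
G21 ; units = mm
G90 ; absolute positioning
G28 ; home
; layer 1
G0 Z1.080
G0 X0.000 Y0.000
G1 X15.153 Y0.000
G1 X15.153 Y19.869
G1 X0.000 Y19.869
G1 X0.000 Y0.000
; layer 2
G0 Z2.159
G0 X0.000 Y0.000
G1 X15.153 Y0.000
G1 X15.153 Y19.869
G1 X0.000 Y19.869
G1 X0.000 Y0.000
; layer 3
G0 Z3.239
G0 X0.000 Y0.000
G1 X15.153 Y0.000
G1 X15.153 Y19.869
G1 X0.000 Y19.869
G1 X0.000 Y0.000
; layer 4
G0 Z4.319
G0 X0.000 Y0.000
G1 X15.153 Y0.000
G1 X15.153 Y19.869
G1 X0.000 Y19.869
G1 X0.000 Y0.000
; layer 5
G0 Z5.398
G0 X0.000 Y0.000
G1 X15.153 Y0.000
G1 X15.153 Y19.869
G1 X0.000 Y19.869
G1 X0.000 Y0.000
; layer 6
G0 Z6.478
G0 X0.000 Y0.000
G1 X15.153 Y0.000
G1 X15.153 Y19.869
G1 X0.000 Y19.869
G1 X0.000 Y0.000
; layer 7
G0 Z7.557
G0 X0.000 Y0.000
G1 X15.153 Y0.000
G1 X15.153 Y19.869
G1 X0.000 Y19.869
G1 X0.000 Y0.000
; layer 8
G0 Z8.637
G0 X0.000 Y0.000
G1 X15.153 Y0.000
G1 X15.153 Y19.869
G1 X0.000 Y19.869
G1 X0.000 Y0.000
M2 ; end

The solid is a rectangular box, roughly 15.2 × 19.9 mm footprint and 8.64 mm tall. Slicing at Δz = 1.080 mm — 8 equal slices spanning the solid's height, so layer i sits at z = i·h/8 — gives 8 non-empty perimeters. Each is a 4-segment closed polygon; G0 lifts to the layer z and rapids to the start vertex, then G1 traces the edges.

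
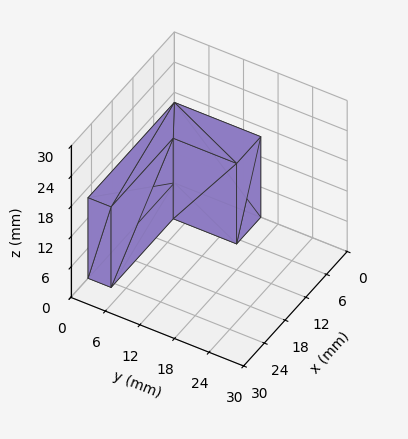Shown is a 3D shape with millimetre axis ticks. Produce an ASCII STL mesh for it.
Reading the render: the shape is an L-shaped prism: outer 25 × 15 mm, arm thicknesses ≈ 4 mm (horizontal) and 7 mm (vertical), extruded 16 mm in z (dimensions read to the nearest mm from the axis ticks). For the STL, each face is triangulated and given an outward normal.

solid part
  facet normal 0.0000 0.0000 -1.0000
    outer loop
      vertex 25.0 4.0 0.0
      vertex 25.0 0.0 0.0
      vertex 0.0 0.0 0.0
    endloop
  endfacet
  facet normal 0.0000 0.0000 -1.0000
    outer loop
      vertex 7.0 4.0 0.0
      vertex 25.0 4.0 0.0
      vertex 0.0 0.0 0.0
    endloop
  endfacet
  facet normal 0.0000 0.0000 -1.0000
    outer loop
      vertex 7.0 15.0 0.0
      vertex 7.0 4.0 0.0
      vertex 0.0 0.0 0.0
    endloop
  endfacet
  facet normal 0.0000 0.0000 -1.0000
    outer loop
      vertex 0.0 15.0 0.0
      vertex 7.0 15.0 0.0
      vertex 0.0 0.0 0.0
    endloop
  endfacet
  facet normal 0.0000 0.0000 1.0000
    outer loop
      vertex 0.0 0.0 16.0
      vertex 25.0 0.0 16.0
      vertex 25.0 4.0 16.0
    endloop
  endfacet
  facet normal 0.0000 0.0000 1.0000
    outer loop
      vertex 0.0 0.0 16.0
      vertex 25.0 4.0 16.0
      vertex 7.0 4.0 16.0
    endloop
  endfacet
  facet normal 0.0000 0.0000 1.0000
    outer loop
      vertex 0.0 0.0 16.0
      vertex 7.0 4.0 16.0
      vertex 7.0 15.0 16.0
    endloop
  endfacet
  facet normal 0.0000 0.0000 1.0000
    outer loop
      vertex 0.0 0.0 16.0
      vertex 7.0 15.0 16.0
      vertex 0.0 15.0 16.0
    endloop
  endfacet
  facet normal 0.0000 -1.0000 0.0000
    outer loop
      vertex 0.0 0.0 0.0
      vertex 25.0 0.0 0.0
      vertex 25.0 0.0 16.0
    endloop
  endfacet
  facet normal 0.0000 -1.0000 0.0000
    outer loop
      vertex 0.0 0.0 0.0
      vertex 25.0 0.0 16.0
      vertex 0.0 0.0 16.0
    endloop
  endfacet
  facet normal 1.0000 0.0000 0.0000
    outer loop
      vertex 25.0 0.0 0.0
      vertex 25.0 4.0 0.0
      vertex 25.0 4.0 16.0
    endloop
  endfacet
  facet normal 1.0000 0.0000 0.0000
    outer loop
      vertex 25.0 0.0 0.0
      vertex 25.0 4.0 16.0
      vertex 25.0 0.0 16.0
    endloop
  endfacet
  facet normal 0.0000 1.0000 0.0000
    outer loop
      vertex 25.0 4.0 0.0
      vertex 7.0 4.0 0.0
      vertex 7.0 4.0 16.0
    endloop
  endfacet
  facet normal 0.0000 1.0000 0.0000
    outer loop
      vertex 25.0 4.0 0.0
      vertex 7.0 4.0 16.0
      vertex 25.0 4.0 16.0
    endloop
  endfacet
  facet normal 1.0000 0.0000 0.0000
    outer loop
      vertex 7.0 4.0 0.0
      vertex 7.0 15.0 0.0
      vertex 7.0 15.0 16.0
    endloop
  endfacet
  facet normal 1.0000 0.0000 0.0000
    outer loop
      vertex 7.0 4.0 0.0
      vertex 7.0 15.0 16.0
      vertex 7.0 4.0 16.0
    endloop
  endfacet
  facet normal 0.0000 1.0000 0.0000
    outer loop
      vertex 7.0 15.0 0.0
      vertex 0.0 15.0 0.0
      vertex 0.0 15.0 16.0
    endloop
  endfacet
  facet normal 0.0000 1.0000 0.0000
    outer loop
      vertex 7.0 15.0 0.0
      vertex 0.0 15.0 16.0
      vertex 7.0 15.0 16.0
    endloop
  endfacet
  facet normal -1.0000 0.0000 0.0000
    outer loop
      vertex 0.0 15.0 0.0
      vertex 0.0 0.0 0.0
      vertex 0.0 0.0 16.0
    endloop
  endfacet
  facet normal -1.0000 0.0000 0.0000
    outer loop
      vertex 0.0 15.0 0.0
      vertex 0.0 0.0 16.0
      vertex 0.0 15.0 16.0
    endloop
  endfacet
endsolid part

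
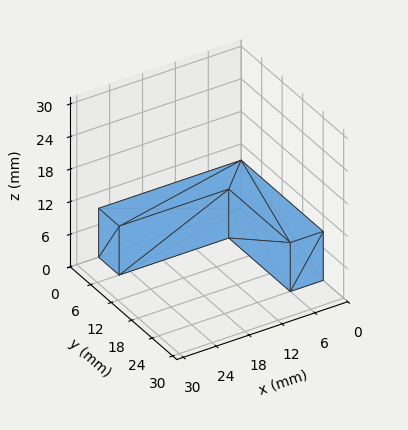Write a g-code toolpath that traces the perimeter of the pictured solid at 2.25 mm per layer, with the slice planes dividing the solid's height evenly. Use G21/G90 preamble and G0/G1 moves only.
Reading the render: the shape is an L-shaped prism: outer 26 × 24 mm, arm thicknesses ≈ 6 mm (horizontal) and 6 mm (vertical), extruded 9 mm in z (dimensions read to the nearest mm from the axis ticks). For the g-code, the solid's height is divided into equal slices at the stated Δz and each level perimeter traced with G1 moves after a G0 lift.

; perimeter-only toolpath
G21 ; units = mm
G90 ; absolute positioning
G28 ; home
; layer 1
G0 Z2.25
G0 X0.00 Y0.00
G1 X26.00 Y0.00
G1 X26.00 Y6.00
G1 X6.00 Y6.00
G1 X6.00 Y24.00
G1 X0.00 Y24.00
G1 X0.00 Y0.00
; layer 2
G0 Z4.50
G0 X0.00 Y0.00
G1 X26.00 Y0.00
G1 X26.00 Y6.00
G1 X6.00 Y6.00
G1 X6.00 Y24.00
G1 X0.00 Y24.00
G1 X0.00 Y0.00
; layer 3
G0 Z6.75
G0 X0.00 Y0.00
G1 X26.00 Y0.00
G1 X26.00 Y6.00
G1 X6.00 Y6.00
G1 X6.00 Y24.00
G1 X0.00 Y24.00
G1 X0.00 Y0.00
; layer 4
G0 Z9.00
G0 X0.00 Y0.00
G1 X26.00 Y0.00
G1 X26.00 Y6.00
G1 X6.00 Y6.00
G1 X6.00 Y24.00
G1 X0.00 Y24.00
G1 X0.00 Y0.00
M2 ; end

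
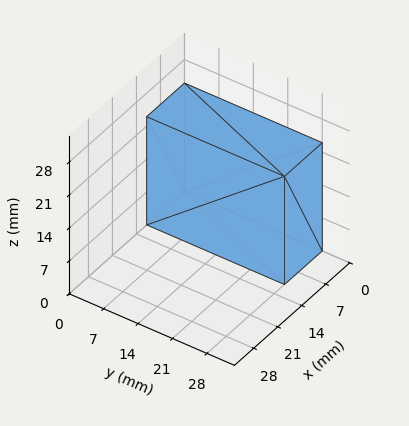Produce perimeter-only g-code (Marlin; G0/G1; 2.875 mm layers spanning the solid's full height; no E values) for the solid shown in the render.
Reading the render: the shape is a rectangular box, roughly 11 × 28 mm footprint and 23 mm tall (dimensions read to the nearest mm from the axis ticks). For the g-code, the solid's height is divided into equal slices at the stated Δz and each level perimeter traced with G1 moves after a G0 lift.

; perimeter-only toolpath
G21 ; units = mm
G90 ; absolute positioning
G28 ; home
; layer 1
G0 Z2.875
G0 X0.000 Y0.000
G1 X11.000 Y0.000
G1 X11.000 Y28.000
G1 X0.000 Y28.000
G1 X0.000 Y0.000
; layer 2
G0 Z5.750
G0 X0.000 Y0.000
G1 X11.000 Y0.000
G1 X11.000 Y28.000
G1 X0.000 Y28.000
G1 X0.000 Y0.000
; layer 3
G0 Z8.625
G0 X0.000 Y0.000
G1 X11.000 Y0.000
G1 X11.000 Y28.000
G1 X0.000 Y28.000
G1 X0.000 Y0.000
; layer 4
G0 Z11.500
G0 X0.000 Y0.000
G1 X11.000 Y0.000
G1 X11.000 Y28.000
G1 X0.000 Y28.000
G1 X0.000 Y0.000
; layer 5
G0 Z14.375
G0 X0.000 Y0.000
G1 X11.000 Y0.000
G1 X11.000 Y28.000
G1 X0.000 Y28.000
G1 X0.000 Y0.000
; layer 6
G0 Z17.250
G0 X0.000 Y0.000
G1 X11.000 Y0.000
G1 X11.000 Y28.000
G1 X0.000 Y28.000
G1 X0.000 Y0.000
; layer 7
G0 Z20.125
G0 X0.000 Y0.000
G1 X11.000 Y0.000
G1 X11.000 Y28.000
G1 X0.000 Y28.000
G1 X0.000 Y0.000
; layer 8
G0 Z23.000
G0 X0.000 Y0.000
G1 X11.000 Y0.000
G1 X11.000 Y28.000
G1 X0.000 Y28.000
G1 X0.000 Y0.000
M2 ; end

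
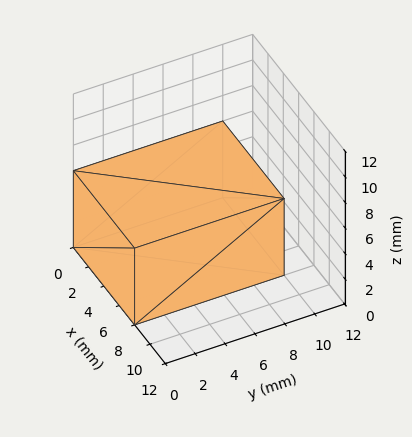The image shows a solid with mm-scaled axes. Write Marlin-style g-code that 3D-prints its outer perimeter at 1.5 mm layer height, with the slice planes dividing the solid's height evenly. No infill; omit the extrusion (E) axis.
Reading the render: the shape is a rectangular box, roughly 8 × 10 mm footprint and 6 mm tall (dimensions read to the nearest mm from the axis ticks). For the g-code, the solid's height is divided into equal slices at the stated Δz and each level perimeter traced with G1 moves after a G0 lift.

; perimeter-only toolpath
G21 ; units = mm
G90 ; absolute positioning
G28 ; home
; layer 1
G0 Z1.5
G0 X0.0 Y0.0
G1 X8.0 Y0.0
G1 X8.0 Y10.0
G1 X0.0 Y10.0
G1 X0.0 Y0.0
; layer 2
G0 Z3.0
G0 X0.0 Y0.0
G1 X8.0 Y0.0
G1 X8.0 Y10.0
G1 X0.0 Y10.0
G1 X0.0 Y0.0
; layer 3
G0 Z4.5
G0 X0.0 Y0.0
G1 X8.0 Y0.0
G1 X8.0 Y10.0
G1 X0.0 Y10.0
G1 X0.0 Y0.0
; layer 4
G0 Z6.0
G0 X0.0 Y0.0
G1 X8.0 Y0.0
G1 X8.0 Y10.0
G1 X0.0 Y10.0
G1 X0.0 Y0.0
M2 ; end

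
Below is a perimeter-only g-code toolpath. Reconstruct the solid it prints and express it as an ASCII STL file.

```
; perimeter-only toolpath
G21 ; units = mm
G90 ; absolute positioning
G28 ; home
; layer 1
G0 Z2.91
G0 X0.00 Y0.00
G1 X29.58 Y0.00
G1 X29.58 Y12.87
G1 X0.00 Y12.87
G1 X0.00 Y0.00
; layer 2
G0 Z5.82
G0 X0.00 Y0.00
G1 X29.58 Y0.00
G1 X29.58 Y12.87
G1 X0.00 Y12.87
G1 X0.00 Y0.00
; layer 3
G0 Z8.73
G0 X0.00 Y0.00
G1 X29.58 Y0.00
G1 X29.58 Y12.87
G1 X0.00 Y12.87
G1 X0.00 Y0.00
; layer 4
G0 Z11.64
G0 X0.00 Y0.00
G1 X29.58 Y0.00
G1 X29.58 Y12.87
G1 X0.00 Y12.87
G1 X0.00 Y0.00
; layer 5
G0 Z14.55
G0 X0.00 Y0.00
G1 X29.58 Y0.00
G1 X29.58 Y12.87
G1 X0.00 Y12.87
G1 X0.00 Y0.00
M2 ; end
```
solid part
  facet normal 0.0000 0.0000 -1.0000
    outer loop
      vertex 29.58 12.87 0.00
      vertex 29.58 0.00 0.00
      vertex 0.00 0.00 0.00
    endloop
  endfacet
  facet normal 0.0000 0.0000 -1.0000
    outer loop
      vertex 0.00 12.87 0.00
      vertex 29.58 12.87 0.00
      vertex 0.00 0.00 0.00
    endloop
  endfacet
  facet normal 0.0000 0.0000 1.0000
    outer loop
      vertex 0.00 0.00 14.55
      vertex 29.58 0.00 14.55
      vertex 29.58 12.87 14.55
    endloop
  endfacet
  facet normal 0.0000 0.0000 1.0000
    outer loop
      vertex 0.00 0.00 14.55
      vertex 29.58 12.87 14.55
      vertex 0.00 12.87 14.55
    endloop
  endfacet
  facet normal 0.0000 -1.0000 0.0000
    outer loop
      vertex 0.00 0.00 0.00
      vertex 29.58 0.00 0.00
      vertex 29.58 0.00 14.55
    endloop
  endfacet
  facet normal 0.0000 -1.0000 0.0000
    outer loop
      vertex 0.00 0.00 0.00
      vertex 29.58 0.00 14.55
      vertex 0.00 0.00 14.55
    endloop
  endfacet
  facet normal 0.0000 1.0000 0.0000
    outer loop
      vertex 29.58 12.87 14.55
      vertex 29.58 12.87 0.00
      vertex 0.00 12.87 0.00
    endloop
  endfacet
  facet normal 0.0000 1.0000 0.0000
    outer loop
      vertex 0.00 12.87 14.55
      vertex 29.58 12.87 14.55
      vertex 0.00 12.87 0.00
    endloop
  endfacet
  facet normal -1.0000 0.0000 0.0000
    outer loop
      vertex 0.00 12.87 14.55
      vertex 0.00 12.87 0.00
      vertex 0.00 0.00 0.00
    endloop
  endfacet
  facet normal -1.0000 0.0000 0.0000
    outer loop
      vertex 0.00 0.00 14.55
      vertex 0.00 12.87 14.55
      vertex 0.00 0.00 0.00
    endloop
  endfacet
  facet normal 1.0000 0.0000 0.0000
    outer loop
      vertex 29.58 0.00 0.00
      vertex 29.58 12.87 0.00
      vertex 29.58 12.87 14.55
    endloop
  endfacet
  facet normal 1.0000 0.0000 0.0000
    outer loop
      vertex 29.58 0.00 0.00
      vertex 29.58 12.87 14.55
      vertex 29.58 0.00 14.55
    endloop
  endfacet
endsolid part

The G0 Z moves step by Δz≈2.91 mm. Every layer's G1 loop is the same polygon, so the solid is a straight extrusion of it from z=0 to z≈14.6. Closing with flat bottom and top caps and triangulating gives 12 facets — a rectangular box, roughly 29.6 × 12.9 mm footprint and 14.6 mm tall.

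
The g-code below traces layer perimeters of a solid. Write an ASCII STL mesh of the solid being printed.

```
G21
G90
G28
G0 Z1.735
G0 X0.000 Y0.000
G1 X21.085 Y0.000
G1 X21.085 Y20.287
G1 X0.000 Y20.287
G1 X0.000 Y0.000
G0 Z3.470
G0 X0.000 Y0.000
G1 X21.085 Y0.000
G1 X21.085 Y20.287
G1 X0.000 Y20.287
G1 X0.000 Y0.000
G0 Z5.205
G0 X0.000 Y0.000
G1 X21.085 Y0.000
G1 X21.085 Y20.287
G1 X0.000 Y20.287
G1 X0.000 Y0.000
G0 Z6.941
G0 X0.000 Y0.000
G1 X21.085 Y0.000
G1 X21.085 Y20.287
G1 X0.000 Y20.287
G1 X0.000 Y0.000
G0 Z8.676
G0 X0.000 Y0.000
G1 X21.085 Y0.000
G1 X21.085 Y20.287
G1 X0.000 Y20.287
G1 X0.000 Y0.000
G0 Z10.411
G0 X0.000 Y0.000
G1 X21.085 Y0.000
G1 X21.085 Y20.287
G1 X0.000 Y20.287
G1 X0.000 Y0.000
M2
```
solid part
  facet normal 0.0000 0.0000 -1.0000
    outer loop
      vertex 21.085 20.287 0.000
      vertex 21.085 0.000 0.000
      vertex 0.000 0.000 0.000
    endloop
  endfacet
  facet normal 0.0000 0.0000 -1.0000
    outer loop
      vertex 0.000 20.287 0.000
      vertex 21.085 20.287 0.000
      vertex 0.000 0.000 0.000
    endloop
  endfacet
  facet normal 0.0000 0.0000 1.0000
    outer loop
      vertex 0.000 0.000 10.411
      vertex 21.085 0.000 10.411
      vertex 21.085 20.287 10.411
    endloop
  endfacet
  facet normal 0.0000 0.0000 1.0000
    outer loop
      vertex 0.000 0.000 10.411
      vertex 21.085 20.287 10.411
      vertex 0.000 20.287 10.411
    endloop
  endfacet
  facet normal 0.0000 -1.0000 0.0000
    outer loop
      vertex 0.000 0.000 0.000
      vertex 21.085 0.000 0.000
      vertex 21.085 0.000 10.411
    endloop
  endfacet
  facet normal 0.0000 -1.0000 0.0000
    outer loop
      vertex 0.000 0.000 0.000
      vertex 21.085 0.000 10.411
      vertex 0.000 0.000 10.411
    endloop
  endfacet
  facet normal 0.0000 1.0000 0.0000
    outer loop
      vertex 21.085 20.287 10.411
      vertex 21.085 20.287 0.000
      vertex 0.000 20.287 0.000
    endloop
  endfacet
  facet normal 0.0000 1.0000 0.0000
    outer loop
      vertex 0.000 20.287 10.411
      vertex 21.085 20.287 10.411
      vertex 0.000 20.287 0.000
    endloop
  endfacet
  facet normal -1.0000 0.0000 0.0000
    outer loop
      vertex 0.000 20.287 10.411
      vertex 0.000 20.287 0.000
      vertex 0.000 0.000 0.000
    endloop
  endfacet
  facet normal -1.0000 0.0000 0.0000
    outer loop
      vertex 0.000 0.000 10.411
      vertex 0.000 20.287 10.411
      vertex 0.000 0.000 0.000
    endloop
  endfacet
  facet normal 1.0000 0.0000 0.0000
    outer loop
      vertex 21.085 0.000 0.000
      vertex 21.085 20.287 0.000
      vertex 21.085 20.287 10.411
    endloop
  endfacet
  facet normal 1.0000 0.0000 0.0000
    outer loop
      vertex 21.085 0.000 0.000
      vertex 21.085 20.287 10.411
      vertex 21.085 0.000 10.411
    endloop
  endfacet
endsolid part

The G0 Z moves step by Δz≈1.735 mm. Every layer's G1 loop is the same polygon, so the solid is a straight extrusion of it from z=0 to z≈10.4. Closing with flat bottom and top caps and triangulating gives 12 facets — a rectangular box, roughly 21.1 × 20.3 mm footprint and 10.4 mm tall.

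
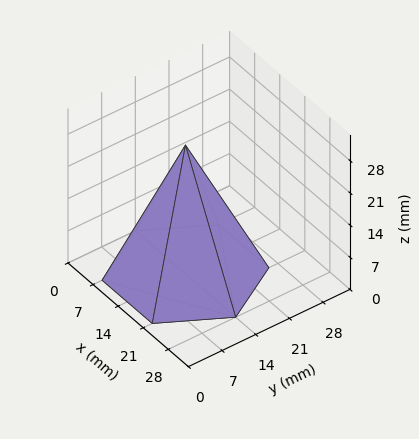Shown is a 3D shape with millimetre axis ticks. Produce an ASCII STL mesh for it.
Reading the render: the shape is a regular 6-sided pyramid, base circumscribed radius ≈ 14 mm, apex at z ≈ 28 mm (dimensions read to the nearest mm from the axis ticks). For the STL, each face is triangulated and given an outward normal.

solid part
  facet normal 0.0000 0.0000 -1.0000
    outer loop
      vertex 7.00 26.12 0.00
      vertex 21.00 26.12 0.00
      vertex 28.00 14.00 0.00
    endloop
  endfacet
  facet normal 0.0000 0.0000 -1.0000
    outer loop
      vertex 0.00 14.00 0.00
      vertex 7.00 26.12 0.00
      vertex 28.00 14.00 0.00
    endloop
  endfacet
  facet normal 0.0000 0.0000 -1.0000
    outer loop
      vertex 7.00 1.88 0.00
      vertex 0.00 14.00 0.00
      vertex 28.00 14.00 0.00
    endloop
  endfacet
  facet normal 0.0000 0.0000 -1.0000
    outer loop
      vertex 21.00 1.88 0.00
      vertex 7.00 1.88 0.00
      vertex 28.00 14.00 0.00
    endloop
  endfacet
  facet normal 0.7947 0.4590 0.3973
    outer loop
      vertex 28.00 14.00 0.00
      vertex 21.00 26.12 0.00
      vertex 14.00 14.00 28.00
    endloop
  endfacet
  facet normal 0.0000 0.9177 0.3972
    outer loop
      vertex 21.00 26.12 0.00
      vertex 7.00 26.12 0.00
      vertex 14.00 14.00 28.00
    endloop
  endfacet
  facet normal -0.7947 0.4590 0.3973
    outer loop
      vertex 7.00 26.12 0.00
      vertex 0.00 14.00 0.00
      vertex 14.00 14.00 28.00
    endloop
  endfacet
  facet normal -0.7947 -0.4590 0.3973
    outer loop
      vertex 0.00 14.00 0.00
      vertex 7.00 1.88 0.00
      vertex 14.00 14.00 28.00
    endloop
  endfacet
  facet normal 0.0000 -0.9177 0.3972
    outer loop
      vertex 7.00 1.88 0.00
      vertex 21.00 1.88 0.00
      vertex 14.00 14.00 28.00
    endloop
  endfacet
  facet normal 0.7947 -0.4590 0.3973
    outer loop
      vertex 21.00 1.88 0.00
      vertex 28.00 14.00 0.00
      vertex 14.00 14.00 28.00
    endloop
  endfacet
endsolid part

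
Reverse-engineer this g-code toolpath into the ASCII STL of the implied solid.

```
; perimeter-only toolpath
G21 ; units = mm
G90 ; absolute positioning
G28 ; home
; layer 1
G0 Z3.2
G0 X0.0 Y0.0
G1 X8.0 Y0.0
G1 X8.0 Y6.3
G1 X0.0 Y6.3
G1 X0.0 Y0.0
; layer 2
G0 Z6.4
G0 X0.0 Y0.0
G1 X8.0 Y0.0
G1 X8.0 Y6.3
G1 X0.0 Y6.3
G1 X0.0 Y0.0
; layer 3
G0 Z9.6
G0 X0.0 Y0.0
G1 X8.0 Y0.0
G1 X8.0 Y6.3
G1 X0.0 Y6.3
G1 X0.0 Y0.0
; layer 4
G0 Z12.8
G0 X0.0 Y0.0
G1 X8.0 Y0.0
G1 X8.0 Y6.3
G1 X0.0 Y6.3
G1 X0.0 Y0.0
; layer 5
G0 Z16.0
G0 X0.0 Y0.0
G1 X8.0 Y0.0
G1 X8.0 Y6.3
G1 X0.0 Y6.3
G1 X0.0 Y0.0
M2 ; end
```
solid part
  facet normal 0.0000 0.0000 -1.0000
    outer loop
      vertex 8.0 6.3 0.0
      vertex 8.0 0.0 0.0
      vertex 0.0 0.0 0.0
    endloop
  endfacet
  facet normal 0.0000 0.0000 -1.0000
    outer loop
      vertex 0.0 6.3 0.0
      vertex 8.0 6.3 0.0
      vertex 0.0 0.0 0.0
    endloop
  endfacet
  facet normal 0.0000 0.0000 1.0000
    outer loop
      vertex 0.0 0.0 16.0
      vertex 8.0 0.0 16.0
      vertex 8.0 6.3 16.0
    endloop
  endfacet
  facet normal 0.0000 0.0000 1.0000
    outer loop
      vertex 0.0 0.0 16.0
      vertex 8.0 6.3 16.0
      vertex 0.0 6.3 16.0
    endloop
  endfacet
  facet normal 0.0000 -1.0000 0.0000
    outer loop
      vertex 0.0 0.0 0.0
      vertex 8.0 0.0 0.0
      vertex 8.0 0.0 16.0
    endloop
  endfacet
  facet normal 0.0000 -1.0000 0.0000
    outer loop
      vertex 0.0 0.0 0.0
      vertex 8.0 0.0 16.0
      vertex 0.0 0.0 16.0
    endloop
  endfacet
  facet normal 0.0000 1.0000 0.0000
    outer loop
      vertex 8.0 6.3 16.0
      vertex 8.0 6.3 0.0
      vertex 0.0 6.3 0.0
    endloop
  endfacet
  facet normal 0.0000 1.0000 0.0000
    outer loop
      vertex 0.0 6.3 16.0
      vertex 8.0 6.3 16.0
      vertex 0.0 6.3 0.0
    endloop
  endfacet
  facet normal -1.0000 0.0000 0.0000
    outer loop
      vertex 0.0 6.3 16.0
      vertex 0.0 6.3 0.0
      vertex 0.0 0.0 0.0
    endloop
  endfacet
  facet normal -1.0000 0.0000 0.0000
    outer loop
      vertex 0.0 0.0 16.0
      vertex 0.0 6.3 16.0
      vertex 0.0 0.0 0.0
    endloop
  endfacet
  facet normal 1.0000 0.0000 0.0000
    outer loop
      vertex 8.0 0.0 0.0
      vertex 8.0 6.3 0.0
      vertex 8.0 6.3 16.0
    endloop
  endfacet
  facet normal 1.0000 0.0000 0.0000
    outer loop
      vertex 8.0 0.0 0.0
      vertex 8.0 6.3 16.0
      vertex 8.0 0.0 16.0
    endloop
  endfacet
endsolid part

The G0 Z moves step by Δz≈3.2 mm. Every layer's G1 loop is the same polygon, so the solid is a straight extrusion of it from z=0 to z≈16. Closing with flat bottom and top caps and triangulating gives 12 facets — a rectangular box, roughly 8 × 6.3 mm footprint and 16 mm tall.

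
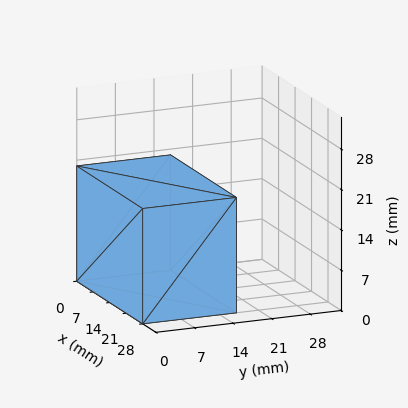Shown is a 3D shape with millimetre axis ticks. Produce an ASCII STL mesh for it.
Reading the render: the shape is a rectangular box, roughly 28 × 17 mm footprint and 20 mm tall (dimensions read to the nearest mm from the axis ticks). For the STL, each face is triangulated and given an outward normal.

solid part
  facet normal 0.0000 0.0000 -1.0000
    outer loop
      vertex 28.00 17.00 0.00
      vertex 28.00 0.00 0.00
      vertex 0.00 0.00 0.00
    endloop
  endfacet
  facet normal 0.0000 0.0000 -1.0000
    outer loop
      vertex 0.00 17.00 0.00
      vertex 28.00 17.00 0.00
      vertex 0.00 0.00 0.00
    endloop
  endfacet
  facet normal 0.0000 0.0000 1.0000
    outer loop
      vertex 0.00 0.00 20.00
      vertex 28.00 0.00 20.00
      vertex 28.00 17.00 20.00
    endloop
  endfacet
  facet normal 0.0000 0.0000 1.0000
    outer loop
      vertex 0.00 0.00 20.00
      vertex 28.00 17.00 20.00
      vertex 0.00 17.00 20.00
    endloop
  endfacet
  facet normal 0.0000 -1.0000 0.0000
    outer loop
      vertex 0.00 0.00 0.00
      vertex 28.00 0.00 0.00
      vertex 28.00 0.00 20.00
    endloop
  endfacet
  facet normal 0.0000 -1.0000 0.0000
    outer loop
      vertex 0.00 0.00 0.00
      vertex 28.00 0.00 20.00
      vertex 0.00 0.00 20.00
    endloop
  endfacet
  facet normal 0.0000 1.0000 0.0000
    outer loop
      vertex 28.00 17.00 20.00
      vertex 28.00 17.00 0.00
      vertex 0.00 17.00 0.00
    endloop
  endfacet
  facet normal 0.0000 1.0000 0.0000
    outer loop
      vertex 0.00 17.00 20.00
      vertex 28.00 17.00 20.00
      vertex 0.00 17.00 0.00
    endloop
  endfacet
  facet normal -1.0000 0.0000 0.0000
    outer loop
      vertex 0.00 17.00 20.00
      vertex 0.00 17.00 0.00
      vertex 0.00 0.00 0.00
    endloop
  endfacet
  facet normal -1.0000 0.0000 0.0000
    outer loop
      vertex 0.00 0.00 20.00
      vertex 0.00 17.00 20.00
      vertex 0.00 0.00 0.00
    endloop
  endfacet
  facet normal 1.0000 0.0000 0.0000
    outer loop
      vertex 28.00 0.00 0.00
      vertex 28.00 17.00 0.00
      vertex 28.00 17.00 20.00
    endloop
  endfacet
  facet normal 1.0000 0.0000 0.0000
    outer loop
      vertex 28.00 0.00 0.00
      vertex 28.00 17.00 20.00
      vertex 28.00 0.00 20.00
    endloop
  endfacet
endsolid part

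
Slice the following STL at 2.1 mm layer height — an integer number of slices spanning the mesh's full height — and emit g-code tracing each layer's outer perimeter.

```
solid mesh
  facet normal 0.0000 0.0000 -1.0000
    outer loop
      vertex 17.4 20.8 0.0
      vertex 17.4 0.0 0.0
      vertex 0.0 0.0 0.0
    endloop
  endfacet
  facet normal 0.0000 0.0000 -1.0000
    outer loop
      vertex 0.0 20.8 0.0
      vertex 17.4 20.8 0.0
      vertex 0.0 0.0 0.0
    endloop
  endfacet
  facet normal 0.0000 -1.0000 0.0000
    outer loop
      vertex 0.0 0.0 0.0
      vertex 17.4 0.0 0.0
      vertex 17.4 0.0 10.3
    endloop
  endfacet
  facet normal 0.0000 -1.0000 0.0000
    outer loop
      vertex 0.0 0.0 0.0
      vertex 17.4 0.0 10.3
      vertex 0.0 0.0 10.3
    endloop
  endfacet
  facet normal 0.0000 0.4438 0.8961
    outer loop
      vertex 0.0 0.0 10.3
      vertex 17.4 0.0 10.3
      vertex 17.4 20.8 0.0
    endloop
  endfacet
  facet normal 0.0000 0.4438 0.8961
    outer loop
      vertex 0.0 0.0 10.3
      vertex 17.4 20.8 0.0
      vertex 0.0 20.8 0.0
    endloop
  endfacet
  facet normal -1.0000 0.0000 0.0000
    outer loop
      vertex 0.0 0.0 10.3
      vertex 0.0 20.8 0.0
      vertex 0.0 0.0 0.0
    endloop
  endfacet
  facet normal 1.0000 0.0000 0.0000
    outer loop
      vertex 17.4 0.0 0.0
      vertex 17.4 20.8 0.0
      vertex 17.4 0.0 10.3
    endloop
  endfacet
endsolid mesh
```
; perimeter-only toolpath
G21 ; units = mm
G90 ; absolute positioning
G28 ; home
; layer 1
G0 Z2.1
G0 X0.0 Y0.0
G1 X17.4 Y0.0
G1 X17.4 Y16.6
G1 X0.0 Y16.6
G1 X0.0 Y0.0
; layer 2
G0 Z4.1
G0 X0.0 Y0.0
G1 X17.4 Y0.0
G1 X17.4 Y12.5
G1 X0.0 Y12.5
G1 X0.0 Y0.0
; layer 3
G0 Z6.2
G0 X0.0 Y0.0
G1 X17.4 Y0.0
G1 X17.4 Y8.3
G1 X0.0 Y8.3
G1 X0.0 Y0.0
; layer 4
G0 Z8.2
G0 X0.0 Y0.0
G1 X17.4 Y0.0
G1 X17.4 Y4.2
G1 X0.0 Y4.2
G1 X0.0 Y0.0
M2 ; end

The solid is a wedge (ramp): 17.4 × 20.8 mm base, rising to 10.3 mm along the y=0 edge and sloping linearly to z=0 at y=20.8. Slicing at Δz = 2.1 mm — 5 equal slices spanning the solid's height, so layer i sits at z = i·h/5 — gives 4 non-empty perimeters. Each is a 4-segment closed polygon; G0 lifts to the layer z and rapids to the start vertex, then G1 traces the edges. The cross-section shrinks linearly with z (the slice at the apex is degenerate and omitted).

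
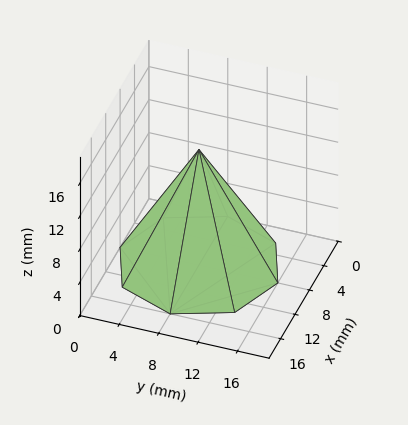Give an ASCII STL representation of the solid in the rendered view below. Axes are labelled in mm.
Reading the render: the shape is a regular 8-sided pyramid, base circumscribed radius ≈ 8 mm, apex at z ≈ 14 mm (dimensions read to the nearest mm from the axis ticks). For the STL, each face is triangulated and given an outward normal.

solid part
  facet normal 0.0000 0.0000 -1.0000
    outer loop
      vertex 8.0 16.0 0.0
      vertex 13.7 13.7 0.0
      vertex 16.0 8.0 0.0
    endloop
  endfacet
  facet normal 0.0000 0.0000 -1.0000
    outer loop
      vertex 2.3 13.7 0.0
      vertex 8.0 16.0 0.0
      vertex 16.0 8.0 0.0
    endloop
  endfacet
  facet normal 0.0000 0.0000 -1.0000
    outer loop
      vertex 0.0 8.0 0.0
      vertex 2.3 13.7 0.0
      vertex 16.0 8.0 0.0
    endloop
  endfacet
  facet normal 0.0000 0.0000 -1.0000
    outer loop
      vertex 2.3 2.3 0.0
      vertex 0.0 8.0 0.0
      vertex 16.0 8.0 0.0
    endloop
  endfacet
  facet normal 0.0000 0.0000 -1.0000
    outer loop
      vertex 8.0 0.0 0.0
      vertex 2.3 2.3 0.0
      vertex 16.0 8.0 0.0
    endloop
  endfacet
  facet normal 0.0000 0.0000 -1.0000
    outer loop
      vertex 13.7 2.3 0.0
      vertex 8.0 0.0 0.0
      vertex 16.0 8.0 0.0
    endloop
  endfacet
  facet normal 0.8194 0.3306 0.4682
    outer loop
      vertex 16.0 8.0 0.0
      vertex 13.7 13.7 0.0
      vertex 8.0 8.0 14.0
    endloop
  endfacet
  facet normal 0.3306 0.8194 0.4682
    outer loop
      vertex 13.7 13.7 0.0
      vertex 8.0 16.0 0.0
      vertex 8.0 8.0 14.0
    endloop
  endfacet
  facet normal -0.3306 0.8194 0.4682
    outer loop
      vertex 8.0 16.0 0.0
      vertex 2.3 13.7 0.0
      vertex 8.0 8.0 14.0
    endloop
  endfacet
  facet normal -0.8194 0.3306 0.4682
    outer loop
      vertex 2.3 13.7 0.0
      vertex 0.0 8.0 0.0
      vertex 8.0 8.0 14.0
    endloop
  endfacet
  facet normal -0.8194 -0.3306 0.4682
    outer loop
      vertex 0.0 8.0 0.0
      vertex 2.3 2.3 0.0
      vertex 8.0 8.0 14.0
    endloop
  endfacet
  facet normal -0.3306 -0.8194 0.4682
    outer loop
      vertex 2.3 2.3 0.0
      vertex 8.0 0.0 0.0
      vertex 8.0 8.0 14.0
    endloop
  endfacet
  facet normal 0.3306 -0.8194 0.4682
    outer loop
      vertex 8.0 0.0 0.0
      vertex 13.7 2.3 0.0
      vertex 8.0 8.0 14.0
    endloop
  endfacet
  facet normal 0.8194 -0.3306 0.4682
    outer loop
      vertex 13.7 2.3 0.0
      vertex 16.0 8.0 0.0
      vertex 8.0 8.0 14.0
    endloop
  endfacet
endsolid part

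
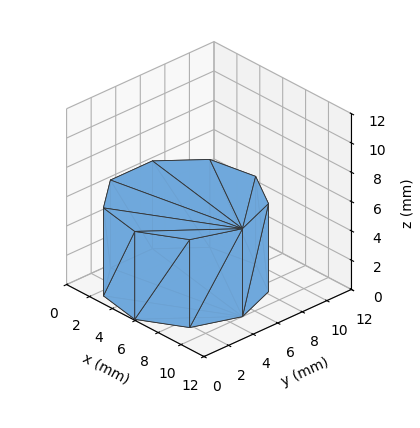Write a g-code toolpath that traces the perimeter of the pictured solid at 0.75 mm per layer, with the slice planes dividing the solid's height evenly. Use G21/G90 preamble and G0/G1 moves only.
Reading the render: the shape is a regular 9-sided prism (a cylinder approximated with 9 flat sides), circumscribed radius ≈ 5 mm, height ≈ 6 mm (dimensions read to the nearest mm from the axis ticks). For the g-code, the solid's height is divided into equal slices at the stated Δz and each level perimeter traced with G1 moves after a G0 lift.

; perimeter-only toolpath
G21 ; units = mm
G90 ; absolute positioning
G28 ; home
; layer 1
G0 Z0.75
G0 X10.00 Y5.00
G1 X8.83 Y8.21
G1 X5.87 Y9.92
G1 X2.50 Y9.33
G1 X0.30 Y6.71
G1 X0.30 Y3.29
G1 X2.50 Y0.67
G1 X5.87 Y0.08
G1 X8.83 Y1.79
G1 X10.00 Y5.00
; layer 2
G0 Z1.50
G0 X10.00 Y5.00
G1 X8.83 Y8.21
G1 X5.87 Y9.92
G1 X2.50 Y9.33
G1 X0.30 Y6.71
G1 X0.30 Y3.29
G1 X2.50 Y0.67
G1 X5.87 Y0.08
G1 X8.83 Y1.79
G1 X10.00 Y5.00
; layer 3
G0 Z2.25
G0 X10.00 Y5.00
G1 X8.83 Y8.21
G1 X5.87 Y9.92
G1 X2.50 Y9.33
G1 X0.30 Y6.71
G1 X0.30 Y3.29
G1 X2.50 Y0.67
G1 X5.87 Y0.08
G1 X8.83 Y1.79
G1 X10.00 Y5.00
; layer 4
G0 Z3.00
G0 X10.00 Y5.00
G1 X8.83 Y8.21
G1 X5.87 Y9.92
G1 X2.50 Y9.33
G1 X0.30 Y6.71
G1 X0.30 Y3.29
G1 X2.50 Y0.67
G1 X5.87 Y0.08
G1 X8.83 Y1.79
G1 X10.00 Y5.00
; layer 5
G0 Z3.75
G0 X10.00 Y5.00
G1 X8.83 Y8.21
G1 X5.87 Y9.92
G1 X2.50 Y9.33
G1 X0.30 Y6.71
G1 X0.30 Y3.29
G1 X2.50 Y0.67
G1 X5.87 Y0.08
G1 X8.83 Y1.79
G1 X10.00 Y5.00
; layer 6
G0 Z4.50
G0 X10.00 Y5.00
G1 X8.83 Y8.21
G1 X5.87 Y9.92
G1 X2.50 Y9.33
G1 X0.30 Y6.71
G1 X0.30 Y3.29
G1 X2.50 Y0.67
G1 X5.87 Y0.08
G1 X8.83 Y1.79
G1 X10.00 Y5.00
; layer 7
G0 Z5.25
G0 X10.00 Y5.00
G1 X8.83 Y8.21
G1 X5.87 Y9.92
G1 X2.50 Y9.33
G1 X0.30 Y6.71
G1 X0.30 Y3.29
G1 X2.50 Y0.67
G1 X5.87 Y0.08
G1 X8.83 Y1.79
G1 X10.00 Y5.00
; layer 8
G0 Z6.00
G0 X10.00 Y5.00
G1 X8.83 Y8.21
G1 X5.87 Y9.92
G1 X2.50 Y9.33
G1 X0.30 Y6.71
G1 X0.30 Y3.29
G1 X2.50 Y0.67
G1 X5.87 Y0.08
G1 X8.83 Y1.79
G1 X10.00 Y5.00
M2 ; end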